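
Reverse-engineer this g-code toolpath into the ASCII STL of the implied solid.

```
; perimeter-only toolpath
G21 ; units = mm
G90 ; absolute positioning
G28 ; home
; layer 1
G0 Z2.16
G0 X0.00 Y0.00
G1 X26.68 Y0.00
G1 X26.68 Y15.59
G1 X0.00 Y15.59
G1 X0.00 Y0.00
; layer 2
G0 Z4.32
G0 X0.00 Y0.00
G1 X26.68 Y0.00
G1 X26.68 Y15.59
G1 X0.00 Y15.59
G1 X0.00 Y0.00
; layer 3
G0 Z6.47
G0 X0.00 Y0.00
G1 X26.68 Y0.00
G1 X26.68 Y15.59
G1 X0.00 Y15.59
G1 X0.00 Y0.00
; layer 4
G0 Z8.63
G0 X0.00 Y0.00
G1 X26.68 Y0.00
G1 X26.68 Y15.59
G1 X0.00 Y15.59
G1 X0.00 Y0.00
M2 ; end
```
solid part
  facet normal 0.0000 0.0000 -1.0000
    outer loop
      vertex 26.68 15.59 0.00
      vertex 26.68 0.00 0.00
      vertex 0.00 0.00 0.00
    endloop
  endfacet
  facet normal 0.0000 0.0000 -1.0000
    outer loop
      vertex 0.00 15.59 0.00
      vertex 26.68 15.59 0.00
      vertex 0.00 0.00 0.00
    endloop
  endfacet
  facet normal 0.0000 0.0000 1.0000
    outer loop
      vertex 0.00 0.00 8.63
      vertex 26.68 0.00 8.63
      vertex 26.68 15.59 8.63
    endloop
  endfacet
  facet normal 0.0000 0.0000 1.0000
    outer loop
      vertex 0.00 0.00 8.63
      vertex 26.68 15.59 8.63
      vertex 0.00 15.59 8.63
    endloop
  endfacet
  facet normal 0.0000 -1.0000 0.0000
    outer loop
      vertex 0.00 0.00 0.00
      vertex 26.68 0.00 0.00
      vertex 26.68 0.00 8.63
    endloop
  endfacet
  facet normal 0.0000 -1.0000 0.0000
    outer loop
      vertex 0.00 0.00 0.00
      vertex 26.68 0.00 8.63
      vertex 0.00 0.00 8.63
    endloop
  endfacet
  facet normal 0.0000 1.0000 0.0000
    outer loop
      vertex 26.68 15.59 8.63
      vertex 26.68 15.59 0.00
      vertex 0.00 15.59 0.00
    endloop
  endfacet
  facet normal 0.0000 1.0000 0.0000
    outer loop
      vertex 0.00 15.59 8.63
      vertex 26.68 15.59 8.63
      vertex 0.00 15.59 0.00
    endloop
  endfacet
  facet normal -1.0000 0.0000 0.0000
    outer loop
      vertex 0.00 15.59 8.63
      vertex 0.00 15.59 0.00
      vertex 0.00 0.00 0.00
    endloop
  endfacet
  facet normal -1.0000 0.0000 0.0000
    outer loop
      vertex 0.00 0.00 8.63
      vertex 0.00 15.59 8.63
      vertex 0.00 0.00 0.00
    endloop
  endfacet
  facet normal 1.0000 0.0000 0.0000
    outer loop
      vertex 26.68 0.00 0.00
      vertex 26.68 15.59 0.00
      vertex 26.68 15.59 8.63
    endloop
  endfacet
  facet normal 1.0000 0.0000 0.0000
    outer loop
      vertex 26.68 0.00 0.00
      vertex 26.68 15.59 8.63
      vertex 26.68 0.00 8.63
    endloop
  endfacet
endsolid part

The G0 Z moves step by Δz≈2.16 mm. Every layer's G1 loop is the same polygon, so the solid is a straight extrusion of it from z=0 to z≈8.63. Closing with flat bottom and top caps and triangulating gives 12 facets — a rectangular box, roughly 26.7 × 15.6 mm footprint and 8.63 mm tall.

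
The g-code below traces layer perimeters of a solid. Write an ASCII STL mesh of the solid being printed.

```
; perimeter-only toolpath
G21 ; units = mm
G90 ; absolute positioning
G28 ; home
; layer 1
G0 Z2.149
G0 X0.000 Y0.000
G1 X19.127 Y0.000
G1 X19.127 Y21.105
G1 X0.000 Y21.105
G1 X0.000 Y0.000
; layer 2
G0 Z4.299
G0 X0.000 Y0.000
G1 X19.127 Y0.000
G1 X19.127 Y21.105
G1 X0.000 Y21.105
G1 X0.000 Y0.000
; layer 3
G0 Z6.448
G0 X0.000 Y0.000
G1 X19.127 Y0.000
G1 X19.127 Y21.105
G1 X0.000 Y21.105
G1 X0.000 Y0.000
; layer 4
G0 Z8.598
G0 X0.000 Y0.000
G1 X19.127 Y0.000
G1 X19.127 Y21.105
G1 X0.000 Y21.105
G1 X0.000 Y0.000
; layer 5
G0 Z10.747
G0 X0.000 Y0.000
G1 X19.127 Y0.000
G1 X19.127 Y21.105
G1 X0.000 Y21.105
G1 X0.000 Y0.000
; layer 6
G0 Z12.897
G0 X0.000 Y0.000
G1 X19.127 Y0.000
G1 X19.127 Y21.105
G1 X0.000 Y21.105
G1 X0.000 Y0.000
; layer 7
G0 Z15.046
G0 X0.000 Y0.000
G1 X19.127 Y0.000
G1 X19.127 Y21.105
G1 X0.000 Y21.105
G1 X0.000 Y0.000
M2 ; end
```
solid part
  facet normal 0.0000 0.0000 -1.0000
    outer loop
      vertex 19.127 21.105 0.000
      vertex 19.127 0.000 0.000
      vertex 0.000 0.000 0.000
    endloop
  endfacet
  facet normal 0.0000 0.0000 -1.0000
    outer loop
      vertex 0.000 21.105 0.000
      vertex 19.127 21.105 0.000
      vertex 0.000 0.000 0.000
    endloop
  endfacet
  facet normal 0.0000 0.0000 1.0000
    outer loop
      vertex 0.000 0.000 15.046
      vertex 19.127 0.000 15.046
      vertex 19.127 21.105 15.046
    endloop
  endfacet
  facet normal 0.0000 0.0000 1.0000
    outer loop
      vertex 0.000 0.000 15.046
      vertex 19.127 21.105 15.046
      vertex 0.000 21.105 15.046
    endloop
  endfacet
  facet normal 0.0000 -1.0000 0.0000
    outer loop
      vertex 0.000 0.000 0.000
      vertex 19.127 0.000 0.000
      vertex 19.127 0.000 15.046
    endloop
  endfacet
  facet normal 0.0000 -1.0000 0.0000
    outer loop
      vertex 0.000 0.000 0.000
      vertex 19.127 0.000 15.046
      vertex 0.000 0.000 15.046
    endloop
  endfacet
  facet normal 0.0000 1.0000 0.0000
    outer loop
      vertex 19.127 21.105 15.046
      vertex 19.127 21.105 0.000
      vertex 0.000 21.105 0.000
    endloop
  endfacet
  facet normal 0.0000 1.0000 0.0000
    outer loop
      vertex 0.000 21.105 15.046
      vertex 19.127 21.105 15.046
      vertex 0.000 21.105 0.000
    endloop
  endfacet
  facet normal -1.0000 0.0000 0.0000
    outer loop
      vertex 0.000 21.105 15.046
      vertex 0.000 21.105 0.000
      vertex 0.000 0.000 0.000
    endloop
  endfacet
  facet normal -1.0000 0.0000 0.0000
    outer loop
      vertex 0.000 0.000 15.046
      vertex 0.000 21.105 15.046
      vertex 0.000 0.000 0.000
    endloop
  endfacet
  facet normal 1.0000 0.0000 0.0000
    outer loop
      vertex 19.127 0.000 0.000
      vertex 19.127 21.105 0.000
      vertex 19.127 21.105 15.046
    endloop
  endfacet
  facet normal 1.0000 0.0000 0.0000
    outer loop
      vertex 19.127 0.000 0.000
      vertex 19.127 21.105 15.046
      vertex 19.127 0.000 15.046
    endloop
  endfacet
endsolid part

The G0 Z moves step by Δz≈2.149 mm. Every layer's G1 loop is the same polygon, so the solid is a straight extrusion of it from z=0 to z≈15. Closing with flat bottom and top caps and triangulating gives 12 facets — a rectangular box, roughly 19.1 × 21.1 mm footprint and 15 mm tall.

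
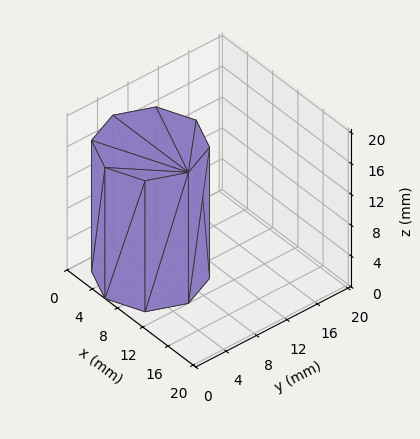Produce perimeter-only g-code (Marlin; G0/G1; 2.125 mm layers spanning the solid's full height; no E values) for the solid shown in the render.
Reading the render: the shape is a regular 8-sided prism (a cylinder approximated with 8 flat sides), circumscribed radius ≈ 6 mm, height ≈ 17 mm (dimensions read to the nearest mm from the axis ticks). For the g-code, the solid's height is divided into equal slices at the stated Δz and each level perimeter traced with G1 moves after a G0 lift.

; perimeter-only toolpath
G21 ; units = mm
G90 ; absolute positioning
G28 ; home
; layer 1
G0 Z2.125
G0 X12.000 Y6.000
G1 X10.243 Y10.243
G1 X6.000 Y12.000
G1 X1.757 Y10.243
G1 X0.000 Y6.000
G1 X1.757 Y1.757
G1 X6.000 Y0.000
G1 X10.243 Y1.757
G1 X12.000 Y6.000
; layer 2
G0 Z4.250
G0 X12.000 Y6.000
G1 X10.243 Y10.243
G1 X6.000 Y12.000
G1 X1.757 Y10.243
G1 X0.000 Y6.000
G1 X1.757 Y1.757
G1 X6.000 Y0.000
G1 X10.243 Y1.757
G1 X12.000 Y6.000
; layer 3
G0 Z6.375
G0 X12.000 Y6.000
G1 X10.243 Y10.243
G1 X6.000 Y12.000
G1 X1.757 Y10.243
G1 X0.000 Y6.000
G1 X1.757 Y1.757
G1 X6.000 Y0.000
G1 X10.243 Y1.757
G1 X12.000 Y6.000
; layer 4
G0 Z8.500
G0 X12.000 Y6.000
G1 X10.243 Y10.243
G1 X6.000 Y12.000
G1 X1.757 Y10.243
G1 X0.000 Y6.000
G1 X1.757 Y1.757
G1 X6.000 Y0.000
G1 X10.243 Y1.757
G1 X12.000 Y6.000
; layer 5
G0 Z10.625
G0 X12.000 Y6.000
G1 X10.243 Y10.243
G1 X6.000 Y12.000
G1 X1.757 Y10.243
G1 X0.000 Y6.000
G1 X1.757 Y1.757
G1 X6.000 Y0.000
G1 X10.243 Y1.757
G1 X12.000 Y6.000
; layer 6
G0 Z12.750
G0 X12.000 Y6.000
G1 X10.243 Y10.243
G1 X6.000 Y12.000
G1 X1.757 Y10.243
G1 X0.000 Y6.000
G1 X1.757 Y1.757
G1 X6.000 Y0.000
G1 X10.243 Y1.757
G1 X12.000 Y6.000
; layer 7
G0 Z14.875
G0 X12.000 Y6.000
G1 X10.243 Y10.243
G1 X6.000 Y12.000
G1 X1.757 Y10.243
G1 X0.000 Y6.000
G1 X1.757 Y1.757
G1 X6.000 Y0.000
G1 X10.243 Y1.757
G1 X12.000 Y6.000
; layer 8
G0 Z17.000
G0 X12.000 Y6.000
G1 X10.243 Y10.243
G1 X6.000 Y12.000
G1 X1.757 Y10.243
G1 X0.000 Y6.000
G1 X1.757 Y1.757
G1 X6.000 Y0.000
G1 X10.243 Y1.757
G1 X12.000 Y6.000
M2 ; end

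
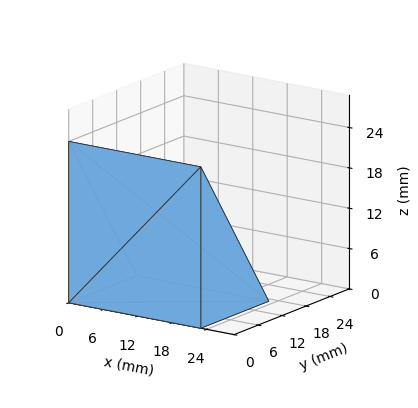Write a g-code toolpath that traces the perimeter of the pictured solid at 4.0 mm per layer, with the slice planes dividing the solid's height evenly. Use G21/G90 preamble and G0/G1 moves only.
Reading the render: the shape is a wedge (ramp): 23 × 17 mm base, rising to 24 mm along the y=0 edge and sloping linearly to z=0 at y=17 (dimensions read to the nearest mm from the axis ticks). For the g-code, the solid's height is divided into equal slices at the stated Δz and each level perimeter traced with G1 moves after a G0 lift.

; perimeter-only toolpath
G21 ; units = mm
G90 ; absolute positioning
G28 ; home
; layer 1
G0 Z4.0
G0 X0.0 Y0.0
G1 X23.0 Y0.0
G1 X23.0 Y14.2
G1 X0.0 Y14.2
G1 X0.0 Y0.0
; layer 2
G0 Z8.0
G0 X0.0 Y0.0
G1 X23.0 Y0.0
G1 X23.0 Y11.3
G1 X0.0 Y11.3
G1 X0.0 Y0.0
; layer 3
G0 Z12.0
G0 X0.0 Y0.0
G1 X23.0 Y0.0
G1 X23.0 Y8.5
G1 X0.0 Y8.5
G1 X0.0 Y0.0
; layer 4
G0 Z16.0
G0 X0.0 Y0.0
G1 X23.0 Y0.0
G1 X23.0 Y5.7
G1 X0.0 Y5.7
G1 X0.0 Y0.0
; layer 5
G0 Z20.0
G0 X0.0 Y0.0
G1 X23.0 Y0.0
G1 X23.0 Y2.8
G1 X0.0 Y2.8
G1 X0.0 Y0.0
M2 ; end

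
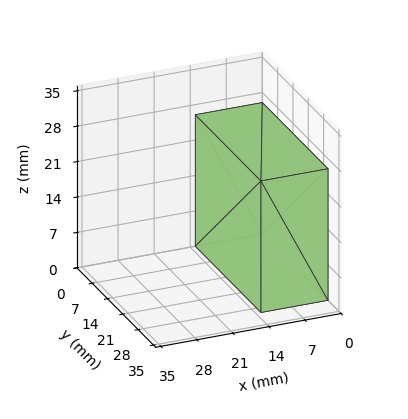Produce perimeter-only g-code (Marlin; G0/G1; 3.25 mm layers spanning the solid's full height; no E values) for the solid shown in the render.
Reading the render: the shape is a rectangular box, roughly 13 × 30 mm footprint and 26 mm tall (dimensions read to the nearest mm from the axis ticks). For the g-code, the solid's height is divided into equal slices at the stated Δz and each level perimeter traced with G1 moves after a G0 lift.

; perimeter-only toolpath
G21 ; units = mm
G90 ; absolute positioning
G28 ; home
; layer 1
G0 Z3.25
G0 X0.00 Y0.00
G1 X13.00 Y0.00
G1 X13.00 Y30.00
G1 X0.00 Y30.00
G1 X0.00 Y0.00
; layer 2
G0 Z6.50
G0 X0.00 Y0.00
G1 X13.00 Y0.00
G1 X13.00 Y30.00
G1 X0.00 Y30.00
G1 X0.00 Y0.00
; layer 3
G0 Z9.75
G0 X0.00 Y0.00
G1 X13.00 Y0.00
G1 X13.00 Y30.00
G1 X0.00 Y30.00
G1 X0.00 Y0.00
; layer 4
G0 Z13.00
G0 X0.00 Y0.00
G1 X13.00 Y0.00
G1 X13.00 Y30.00
G1 X0.00 Y30.00
G1 X0.00 Y0.00
; layer 5
G0 Z16.25
G0 X0.00 Y0.00
G1 X13.00 Y0.00
G1 X13.00 Y30.00
G1 X0.00 Y30.00
G1 X0.00 Y0.00
; layer 6
G0 Z19.50
G0 X0.00 Y0.00
G1 X13.00 Y0.00
G1 X13.00 Y30.00
G1 X0.00 Y30.00
G1 X0.00 Y0.00
; layer 7
G0 Z22.75
G0 X0.00 Y0.00
G1 X13.00 Y0.00
G1 X13.00 Y30.00
G1 X0.00 Y30.00
G1 X0.00 Y0.00
; layer 8
G0 Z26.00
G0 X0.00 Y0.00
G1 X13.00 Y0.00
G1 X13.00 Y30.00
G1 X0.00 Y30.00
G1 X0.00 Y0.00
M2 ; end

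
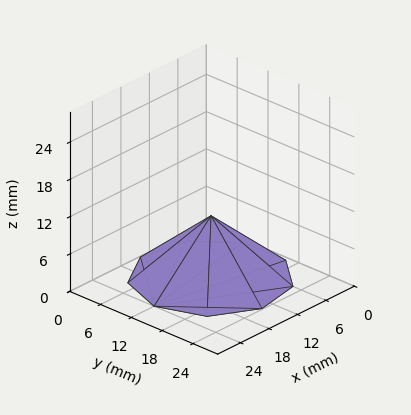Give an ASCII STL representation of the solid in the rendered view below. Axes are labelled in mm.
Reading the render: the shape is a regular 9-sided pyramid, base circumscribed radius ≈ 12 mm, apex at z ≈ 10 mm (dimensions read to the nearest mm from the axis ticks). For the STL, each face is triangulated and given an outward normal.

solid part
  facet normal 0.0000 0.0000 -1.0000
    outer loop
      vertex 14.084 23.818 0.000
      vertex 21.193 19.713 0.000
      vertex 24.000 12.000 0.000
    endloop
  endfacet
  facet normal 0.0000 0.0000 -1.0000
    outer loop
      vertex 6.000 22.392 0.000
      vertex 14.084 23.818 0.000
      vertex 24.000 12.000 0.000
    endloop
  endfacet
  facet normal 0.0000 0.0000 -1.0000
    outer loop
      vertex 0.724 16.104 0.000
      vertex 6.000 22.392 0.000
      vertex 24.000 12.000 0.000
    endloop
  endfacet
  facet normal 0.0000 0.0000 -1.0000
    outer loop
      vertex 0.724 7.896 0.000
      vertex 0.724 16.104 0.000
      vertex 24.000 12.000 0.000
    endloop
  endfacet
  facet normal 0.0000 0.0000 -1.0000
    outer loop
      vertex 6.000 1.608 0.000
      vertex 0.724 7.896 0.000
      vertex 24.000 12.000 0.000
    endloop
  endfacet
  facet normal 0.0000 0.0000 -1.0000
    outer loop
      vertex 14.084 0.182 0.000
      vertex 6.000 1.608 0.000
      vertex 24.000 12.000 0.000
    endloop
  endfacet
  facet normal 0.0000 0.0000 -1.0000
    outer loop
      vertex 21.193 4.287 0.000
      vertex 14.084 0.182 0.000
      vertex 24.000 12.000 0.000
    endloop
  endfacet
  facet normal 0.6235 0.2269 0.7482
    outer loop
      vertex 24.000 12.000 0.000
      vertex 21.193 19.713 0.000
      vertex 12.000 12.000 10.000
    endloop
  endfacet
  facet normal 0.3318 0.5746 0.7482
    outer loop
      vertex 21.193 19.713 0.000
      vertex 14.084 23.818 0.000
      vertex 12.000 12.000 10.000
    endloop
  endfacet
  facet normal -0.1153 0.6534 0.7482
    outer loop
      vertex 14.084 23.818 0.000
      vertex 6.000 22.392 0.000
      vertex 12.000 12.000 10.000
    endloop
  endfacet
  facet normal -0.5083 0.4265 0.7482
    outer loop
      vertex 6.000 22.392 0.000
      vertex 0.724 16.104 0.000
      vertex 12.000 12.000 10.000
    endloop
  endfacet
  facet normal -0.6635 0.0000 0.7482
    outer loop
      vertex 0.724 16.104 0.000
      vertex 0.724 7.896 0.000
      vertex 12.000 12.000 10.000
    endloop
  endfacet
  facet normal -0.5083 -0.4265 0.7482
    outer loop
      vertex 0.724 7.896 0.000
      vertex 6.000 1.608 0.000
      vertex 12.000 12.000 10.000
    endloop
  endfacet
  facet normal -0.1153 -0.6534 0.7482
    outer loop
      vertex 6.000 1.608 0.000
      vertex 14.084 0.182 0.000
      vertex 12.000 12.000 10.000
    endloop
  endfacet
  facet normal 0.3318 -0.5746 0.7482
    outer loop
      vertex 14.084 0.182 0.000
      vertex 21.193 4.287 0.000
      vertex 12.000 12.000 10.000
    endloop
  endfacet
  facet normal 0.6235 -0.2269 0.7482
    outer loop
      vertex 21.193 4.287 0.000
      vertex 24.000 12.000 0.000
      vertex 12.000 12.000 10.000
    endloop
  endfacet
endsolid part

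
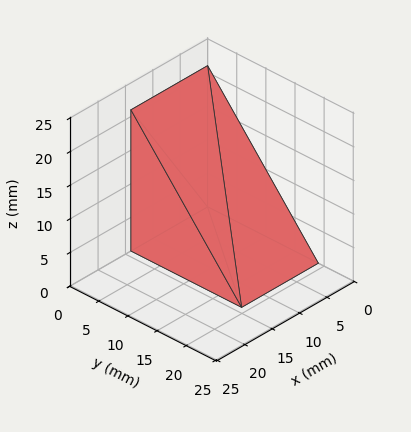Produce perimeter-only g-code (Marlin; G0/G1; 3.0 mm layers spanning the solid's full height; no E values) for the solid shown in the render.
Reading the render: the shape is a wedge (ramp): 14 × 19 mm base, rising to 21 mm along the y=0 edge and sloping linearly to z=0 at y=19 (dimensions read to the nearest mm from the axis ticks). For the g-code, the solid's height is divided into equal slices at the stated Δz and each level perimeter traced with G1 moves after a G0 lift.

; perimeter-only toolpath
G21 ; units = mm
G90 ; absolute positioning
G28 ; home
; layer 1
G0 Z3.0
G0 X0.0 Y0.0
G1 X14.0 Y0.0
G1 X14.0 Y16.3
G1 X0.0 Y16.3
G1 X0.0 Y0.0
; layer 2
G0 Z6.0
G0 X0.0 Y0.0
G1 X14.0 Y0.0
G1 X14.0 Y13.6
G1 X0.0 Y13.6
G1 X0.0 Y0.0
; layer 3
G0 Z9.0
G0 X0.0 Y0.0
G1 X14.0 Y0.0
G1 X14.0 Y10.9
G1 X0.0 Y10.9
G1 X0.0 Y0.0
; layer 4
G0 Z12.0
G0 X0.0 Y0.0
G1 X14.0 Y0.0
G1 X14.0 Y8.1
G1 X0.0 Y8.1
G1 X0.0 Y0.0
; layer 5
G0 Z15.0
G0 X0.0 Y0.0
G1 X14.0 Y0.0
G1 X14.0 Y5.4
G1 X0.0 Y5.4
G1 X0.0 Y0.0
; layer 6
G0 Z18.0
G0 X0.0 Y0.0
G1 X14.0 Y0.0
G1 X14.0 Y2.7
G1 X0.0 Y2.7
G1 X0.0 Y0.0
M2 ; end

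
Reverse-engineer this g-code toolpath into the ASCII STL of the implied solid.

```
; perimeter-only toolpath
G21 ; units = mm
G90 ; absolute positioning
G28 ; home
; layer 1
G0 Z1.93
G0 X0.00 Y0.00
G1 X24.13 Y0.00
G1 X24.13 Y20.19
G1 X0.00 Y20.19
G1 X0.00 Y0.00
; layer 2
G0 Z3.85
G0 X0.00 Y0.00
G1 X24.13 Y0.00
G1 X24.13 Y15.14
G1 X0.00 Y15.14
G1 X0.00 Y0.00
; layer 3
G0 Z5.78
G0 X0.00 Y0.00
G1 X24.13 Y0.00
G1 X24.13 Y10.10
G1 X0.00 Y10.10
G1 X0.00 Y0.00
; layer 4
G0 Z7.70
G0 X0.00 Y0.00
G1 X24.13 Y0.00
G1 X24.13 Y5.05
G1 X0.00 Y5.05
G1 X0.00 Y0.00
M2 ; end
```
solid part
  facet normal 0.0000 0.0000 -1.0000
    outer loop
      vertex 24.13 25.24 0.00
      vertex 24.13 0.00 0.00
      vertex 0.00 0.00 0.00
    endloop
  endfacet
  facet normal 0.0000 0.0000 -1.0000
    outer loop
      vertex 0.00 25.24 0.00
      vertex 24.13 25.24 0.00
      vertex 0.00 0.00 0.00
    endloop
  endfacet
  facet normal 0.0000 -1.0000 0.0000
    outer loop
      vertex 0.00 0.00 0.00
      vertex 24.13 0.00 0.00
      vertex 24.13 0.00 9.63
    endloop
  endfacet
  facet normal 0.0000 -1.0000 0.0000
    outer loop
      vertex 0.00 0.00 0.00
      vertex 24.13 0.00 9.63
      vertex 0.00 0.00 9.63
    endloop
  endfacet
  facet normal 0.0000 0.3565 0.9343
    outer loop
      vertex 0.00 0.00 9.63
      vertex 24.13 0.00 9.63
      vertex 24.13 25.24 0.00
    endloop
  endfacet
  facet normal 0.0000 0.3565 0.9343
    outer loop
      vertex 0.00 0.00 9.63
      vertex 24.13 25.24 0.00
      vertex 0.00 25.24 0.00
    endloop
  endfacet
  facet normal -1.0000 0.0000 0.0000
    outer loop
      vertex 0.00 0.00 9.63
      vertex 0.00 25.24 0.00
      vertex 0.00 0.00 0.00
    endloop
  endfacet
  facet normal 1.0000 0.0000 0.0000
    outer loop
      vertex 24.13 0.00 0.00
      vertex 24.13 25.24 0.00
      vertex 24.13 0.00 9.63
    endloop
  endfacet
endsolid part

The G0 Z moves step by Δz≈1.93 mm. The G1 loops shrink linearly with z, so the solid tapers from its base footprint up to z≈9.63. Closing with a flat bottom cap and the tapered top and triangulating gives 8 facets — a wedge (ramp): 24.1 × 25.2 mm base, rising to 9.63 mm along the y=0 edge and sloping linearly to z=0 at y=25.2.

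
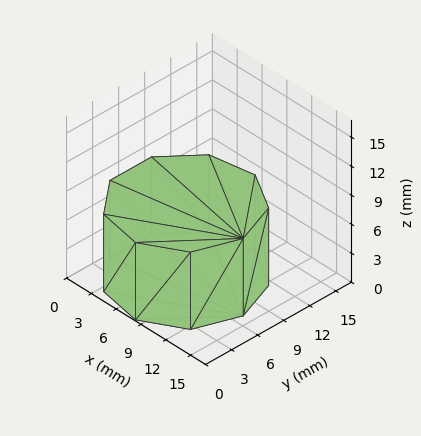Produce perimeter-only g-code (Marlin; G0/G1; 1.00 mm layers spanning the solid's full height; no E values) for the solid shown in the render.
Reading the render: the shape is a regular 9-sided prism (a cylinder approximated with 9 flat sides), circumscribed radius ≈ 7 mm, height ≈ 8 mm (dimensions read to the nearest mm from the axis ticks). For the g-code, the solid's height is divided into equal slices at the stated Δz and each level perimeter traced with G1 moves after a G0 lift.

; perimeter-only toolpath
G21 ; units = mm
G90 ; absolute positioning
G28 ; home
; layer 1
G0 Z1.00
G0 X14.00 Y7.00
G1 X12.36 Y11.50
G1 X8.22 Y13.89
G1 X3.50 Y13.06
G1 X0.42 Y9.39
G1 X0.42 Y4.61
G1 X3.50 Y0.94
G1 X8.22 Y0.11
G1 X12.36 Y2.50
G1 X14.00 Y7.00
; layer 2
G0 Z2.00
G0 X14.00 Y7.00
G1 X12.36 Y11.50
G1 X8.22 Y13.89
G1 X3.50 Y13.06
G1 X0.42 Y9.39
G1 X0.42 Y4.61
G1 X3.50 Y0.94
G1 X8.22 Y0.11
G1 X12.36 Y2.50
G1 X14.00 Y7.00
; layer 3
G0 Z3.00
G0 X14.00 Y7.00
G1 X12.36 Y11.50
G1 X8.22 Y13.89
G1 X3.50 Y13.06
G1 X0.42 Y9.39
G1 X0.42 Y4.61
G1 X3.50 Y0.94
G1 X8.22 Y0.11
G1 X12.36 Y2.50
G1 X14.00 Y7.00
; layer 4
G0 Z4.00
G0 X14.00 Y7.00
G1 X12.36 Y11.50
G1 X8.22 Y13.89
G1 X3.50 Y13.06
G1 X0.42 Y9.39
G1 X0.42 Y4.61
G1 X3.50 Y0.94
G1 X8.22 Y0.11
G1 X12.36 Y2.50
G1 X14.00 Y7.00
; layer 5
G0 Z5.00
G0 X14.00 Y7.00
G1 X12.36 Y11.50
G1 X8.22 Y13.89
G1 X3.50 Y13.06
G1 X0.42 Y9.39
G1 X0.42 Y4.61
G1 X3.50 Y0.94
G1 X8.22 Y0.11
G1 X12.36 Y2.50
G1 X14.00 Y7.00
; layer 6
G0 Z6.00
G0 X14.00 Y7.00
G1 X12.36 Y11.50
G1 X8.22 Y13.89
G1 X3.50 Y13.06
G1 X0.42 Y9.39
G1 X0.42 Y4.61
G1 X3.50 Y0.94
G1 X8.22 Y0.11
G1 X12.36 Y2.50
G1 X14.00 Y7.00
; layer 7
G0 Z7.00
G0 X14.00 Y7.00
G1 X12.36 Y11.50
G1 X8.22 Y13.89
G1 X3.50 Y13.06
G1 X0.42 Y9.39
G1 X0.42 Y4.61
G1 X3.50 Y0.94
G1 X8.22 Y0.11
G1 X12.36 Y2.50
G1 X14.00 Y7.00
; layer 8
G0 Z8.00
G0 X14.00 Y7.00
G1 X12.36 Y11.50
G1 X8.22 Y13.89
G1 X3.50 Y13.06
G1 X0.42 Y9.39
G1 X0.42 Y4.61
G1 X3.50 Y0.94
G1 X8.22 Y0.11
G1 X12.36 Y2.50
G1 X14.00 Y7.00
M2 ; end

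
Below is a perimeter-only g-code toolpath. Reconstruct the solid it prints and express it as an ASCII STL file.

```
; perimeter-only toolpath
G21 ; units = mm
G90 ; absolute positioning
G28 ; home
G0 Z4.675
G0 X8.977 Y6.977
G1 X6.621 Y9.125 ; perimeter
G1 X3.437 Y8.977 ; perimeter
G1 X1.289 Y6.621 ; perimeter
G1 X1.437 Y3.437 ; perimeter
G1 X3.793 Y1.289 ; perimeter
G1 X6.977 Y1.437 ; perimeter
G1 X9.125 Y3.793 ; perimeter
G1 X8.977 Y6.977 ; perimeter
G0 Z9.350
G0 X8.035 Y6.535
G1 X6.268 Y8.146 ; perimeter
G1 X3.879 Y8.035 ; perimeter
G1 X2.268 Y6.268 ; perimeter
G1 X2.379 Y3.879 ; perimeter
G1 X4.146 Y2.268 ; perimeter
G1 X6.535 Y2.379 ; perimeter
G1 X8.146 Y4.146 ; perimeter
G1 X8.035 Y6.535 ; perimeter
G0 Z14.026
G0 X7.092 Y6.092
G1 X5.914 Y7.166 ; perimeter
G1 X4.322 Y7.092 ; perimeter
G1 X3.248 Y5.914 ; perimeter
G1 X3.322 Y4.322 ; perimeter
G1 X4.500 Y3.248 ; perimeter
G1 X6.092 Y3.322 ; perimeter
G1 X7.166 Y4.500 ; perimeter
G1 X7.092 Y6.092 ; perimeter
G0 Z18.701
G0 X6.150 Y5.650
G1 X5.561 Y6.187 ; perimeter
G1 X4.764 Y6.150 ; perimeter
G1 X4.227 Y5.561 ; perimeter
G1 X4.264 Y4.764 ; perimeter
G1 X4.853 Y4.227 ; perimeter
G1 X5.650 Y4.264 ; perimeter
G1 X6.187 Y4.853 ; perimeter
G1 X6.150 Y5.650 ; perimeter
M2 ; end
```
solid part
  facet normal 0.0000 0.0000 -1.0000
    outer loop
      vertex 2.994 9.920 0.000
      vertex 6.975 10.105 0.000
      vertex 9.920 7.420 0.000
    endloop
  endfacet
  facet normal 0.0000 0.0000 -1.0000
    outer loop
      vertex 0.309 6.975 0.000
      vertex 2.994 9.920 0.000
      vertex 9.920 7.420 0.000
    endloop
  endfacet
  facet normal 0.0000 0.0000 -1.0000
    outer loop
      vertex 0.494 2.994 0.000
      vertex 0.309 6.975 0.000
      vertex 9.920 7.420 0.000
    endloop
  endfacet
  facet normal 0.0000 0.0000 -1.0000
    outer loop
      vertex 3.439 0.309 0.000
      vertex 0.494 2.994 0.000
      vertex 9.920 7.420 0.000
    endloop
  endfacet
  facet normal 0.0000 0.0000 -1.0000
    outer loop
      vertex 7.420 0.494 0.000
      vertex 3.439 0.309 0.000
      vertex 9.920 7.420 0.000
    endloop
  endfacet
  facet normal 0.0000 0.0000 -1.0000
    outer loop
      vertex 10.105 3.439 0.000
      vertex 7.420 0.494 0.000
      vertex 9.920 7.420 0.000
    endloop
  endfacet
  facet normal 0.6599 0.7238 0.2016
    outer loop
      vertex 9.920 7.420 0.000
      vertex 6.975 10.105 0.000
      vertex 5.207 5.207 23.376
    endloop
  endfacet
  facet normal -0.0455 0.9784 0.2016
    outer loop
      vertex 6.975 10.105 0.000
      vertex 2.994 9.920 0.000
      vertex 5.207 5.207 23.376
    endloop
  endfacet
  facet normal -0.7238 0.6599 0.2016
    outer loop
      vertex 2.994 9.920 0.000
      vertex 0.309 6.975 0.000
      vertex 5.207 5.207 23.376
    endloop
  endfacet
  facet normal -0.9784 -0.0455 0.2016
    outer loop
      vertex 0.309 6.975 0.000
      vertex 0.494 2.994 0.000
      vertex 5.207 5.207 23.376
    endloop
  endfacet
  facet normal -0.6599 -0.7238 0.2016
    outer loop
      vertex 0.494 2.994 0.000
      vertex 3.439 0.309 0.000
      vertex 5.207 5.207 23.376
    endloop
  endfacet
  facet normal 0.0455 -0.9784 0.2016
    outer loop
      vertex 3.439 0.309 0.000
      vertex 7.420 0.494 0.000
      vertex 5.207 5.207 23.376
    endloop
  endfacet
  facet normal 0.7238 -0.6599 0.2016
    outer loop
      vertex 7.420 0.494 0.000
      vertex 10.105 3.439 0.000
      vertex 5.207 5.207 23.376
    endloop
  endfacet
  facet normal 0.9784 0.0455 0.2016
    outer loop
      vertex 10.105 3.439 0.000
      vertex 9.920 7.420 0.000
      vertex 5.207 5.207 23.376
    endloop
  endfacet
endsolid part

The G0 Z moves step by Δz≈4.675 mm. The G1 loops shrink linearly with z, so the solid tapers from its base footprint up to z≈23.4. Closing with a flat bottom cap and the tapered top and triangulating gives 14 facets — a regular 8-sided pyramid, base circumscribed radius ≈ 5.21 mm, apex at z ≈ 23.4 mm.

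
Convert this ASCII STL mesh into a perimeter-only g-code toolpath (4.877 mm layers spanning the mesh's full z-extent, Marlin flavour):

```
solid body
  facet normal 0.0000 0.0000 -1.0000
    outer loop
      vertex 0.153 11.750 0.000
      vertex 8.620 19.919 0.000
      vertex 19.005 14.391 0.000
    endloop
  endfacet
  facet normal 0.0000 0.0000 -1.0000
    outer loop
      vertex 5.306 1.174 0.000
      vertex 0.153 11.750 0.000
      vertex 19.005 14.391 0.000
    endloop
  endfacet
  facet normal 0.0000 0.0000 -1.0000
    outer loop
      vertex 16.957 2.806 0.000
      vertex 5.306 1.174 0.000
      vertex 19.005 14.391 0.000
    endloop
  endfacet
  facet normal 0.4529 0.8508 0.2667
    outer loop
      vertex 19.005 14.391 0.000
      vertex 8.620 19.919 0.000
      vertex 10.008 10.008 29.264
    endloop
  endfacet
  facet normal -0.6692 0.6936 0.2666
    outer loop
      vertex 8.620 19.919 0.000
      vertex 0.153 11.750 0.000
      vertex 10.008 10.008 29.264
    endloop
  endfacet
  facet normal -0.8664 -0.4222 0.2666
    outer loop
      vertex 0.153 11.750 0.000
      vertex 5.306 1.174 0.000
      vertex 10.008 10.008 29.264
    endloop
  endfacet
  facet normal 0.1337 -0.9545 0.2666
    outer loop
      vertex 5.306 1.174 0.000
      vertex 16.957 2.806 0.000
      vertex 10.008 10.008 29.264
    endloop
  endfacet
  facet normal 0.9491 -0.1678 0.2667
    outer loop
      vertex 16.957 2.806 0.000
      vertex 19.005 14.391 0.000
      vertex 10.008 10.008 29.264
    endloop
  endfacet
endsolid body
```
; perimeter-only toolpath
G21 ; units = mm
G90 ; absolute positioning
G28 ; home
; layer 1
G0 Z4.877
G0 X17.505 Y13.661
G1 X8.851 Y18.267
G1 X1.796 Y11.460
G1 X6.090 Y2.646
G1 X15.799 Y4.006
G1 X17.505 Y13.661
; layer 2
G0 Z9.755
G0 X16.006 Y12.930
G1 X9.083 Y16.615
G1 X3.438 Y11.169
G1 X6.873 Y4.119
G1 X14.641 Y5.207
G1 X16.006 Y12.930
; layer 3
G0 Z14.632
G0 X14.506 Y12.199
G1 X9.314 Y14.963
G1 X5.081 Y10.879
G1 X7.657 Y5.591
G1 X13.482 Y6.407
G1 X14.506 Y12.199
; layer 4
G0 Z19.509
G0 X13.007 Y11.469
G1 X9.545 Y13.312
G1 X6.723 Y10.589
G1 X8.441 Y7.063
G1 X12.324 Y7.607
G1 X13.007 Y11.469
; layer 5
G0 Z24.387
G0 X11.507 Y10.738
G1 X9.777 Y11.660
G1 X8.365 Y10.298
G1 X9.224 Y8.536
G1 X11.166 Y8.808
G1 X11.507 Y10.738
M2 ; end

The solid is a regular 5-sided pyramid, base circumscribed radius ≈ 10 mm, apex at z ≈ 29.3 mm. Slicing at Δz = 4.877 mm — 6 equal slices spanning the solid's height, so layer i sits at z = i·h/6 — gives 5 non-empty perimeters. Each is a 5-segment closed polygon; G0 lifts to the layer z and rapids to the start vertex, then G1 traces the edges. The cross-section shrinks linearly with z (the slice at the apex is degenerate and omitted).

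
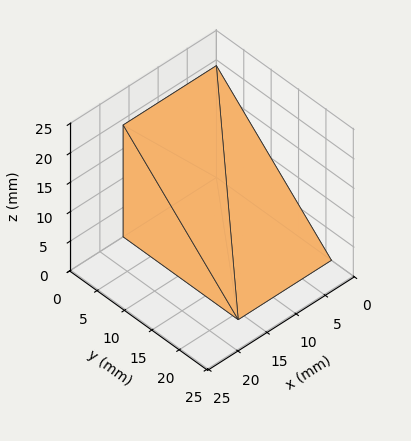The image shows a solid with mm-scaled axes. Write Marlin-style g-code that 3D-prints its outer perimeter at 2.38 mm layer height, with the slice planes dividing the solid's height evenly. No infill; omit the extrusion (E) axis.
Reading the render: the shape is a wedge (ramp): 16 × 21 mm base, rising to 19 mm along the y=0 edge and sloping linearly to z=0 at y=21 (dimensions read to the nearest mm from the axis ticks). For the g-code, the solid's height is divided into equal slices at the stated Δz and each level perimeter traced with G1 moves after a G0 lift.

; perimeter-only toolpath
G21 ; units = mm
G90 ; absolute positioning
G28 ; home
; layer 1
G0 Z2.38
G0 X0.00 Y0.00
G1 X16.00 Y0.00
G1 X16.00 Y18.38
G1 X0.00 Y18.38
G1 X0.00 Y0.00
; layer 2
G0 Z4.75
G0 X0.00 Y0.00
G1 X16.00 Y0.00
G1 X16.00 Y15.75
G1 X0.00 Y15.75
G1 X0.00 Y0.00
; layer 3
G0 Z7.12
G0 X0.00 Y0.00
G1 X16.00 Y0.00
G1 X16.00 Y13.12
G1 X0.00 Y13.12
G1 X0.00 Y0.00
; layer 4
G0 Z9.50
G0 X0.00 Y0.00
G1 X16.00 Y0.00
G1 X16.00 Y10.50
G1 X0.00 Y10.50
G1 X0.00 Y0.00
; layer 5
G0 Z11.88
G0 X0.00 Y0.00
G1 X16.00 Y0.00
G1 X16.00 Y7.88
G1 X0.00 Y7.88
G1 X0.00 Y0.00
; layer 6
G0 Z14.25
G0 X0.00 Y0.00
G1 X16.00 Y0.00
G1 X16.00 Y5.25
G1 X0.00 Y5.25
G1 X0.00 Y0.00
; layer 7
G0 Z16.62
G0 X0.00 Y0.00
G1 X16.00 Y0.00
G1 X16.00 Y2.62
G1 X0.00 Y2.62
G1 X0.00 Y0.00
M2 ; end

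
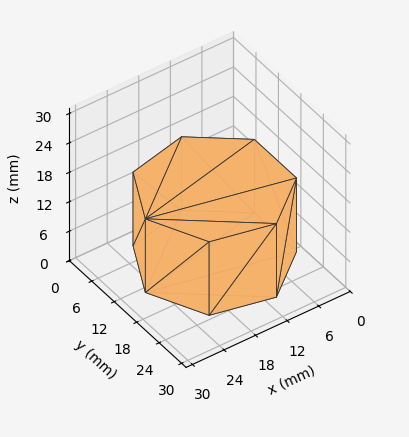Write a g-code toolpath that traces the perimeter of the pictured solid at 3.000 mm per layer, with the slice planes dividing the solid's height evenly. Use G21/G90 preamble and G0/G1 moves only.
Reading the render: the shape is a regular 7-sided prism (a cylinder approximated with 7 flat sides), circumscribed radius ≈ 13 mm, height ≈ 15 mm (dimensions read to the nearest mm from the axis ticks). For the g-code, the solid's height is divided into equal slices at the stated Δz and each level perimeter traced with G1 moves after a G0 lift.

; perimeter-only toolpath
G21 ; units = mm
G90 ; absolute positioning
G28 ; home
; layer 1
G0 Z3.000
G0 X26.000 Y13.000
G1 X21.105 Y23.164
G1 X10.107 Y25.674
G1 X1.287 Y18.640
G1 X1.287 Y7.360
G1 X10.107 Y0.326
G1 X21.105 Y2.836
G1 X26.000 Y13.000
; layer 2
G0 Z6.000
G0 X26.000 Y13.000
G1 X21.105 Y23.164
G1 X10.107 Y25.674
G1 X1.287 Y18.640
G1 X1.287 Y7.360
G1 X10.107 Y0.326
G1 X21.105 Y2.836
G1 X26.000 Y13.000
; layer 3
G0 Z9.000
G0 X26.000 Y13.000
G1 X21.105 Y23.164
G1 X10.107 Y25.674
G1 X1.287 Y18.640
G1 X1.287 Y7.360
G1 X10.107 Y0.326
G1 X21.105 Y2.836
G1 X26.000 Y13.000
; layer 4
G0 Z12.000
G0 X26.000 Y13.000
G1 X21.105 Y23.164
G1 X10.107 Y25.674
G1 X1.287 Y18.640
G1 X1.287 Y7.360
G1 X10.107 Y0.326
G1 X21.105 Y2.836
G1 X26.000 Y13.000
; layer 5
G0 Z15.000
G0 X26.000 Y13.000
G1 X21.105 Y23.164
G1 X10.107 Y25.674
G1 X1.287 Y18.640
G1 X1.287 Y7.360
G1 X10.107 Y0.326
G1 X21.105 Y2.836
G1 X26.000 Y13.000
M2 ; end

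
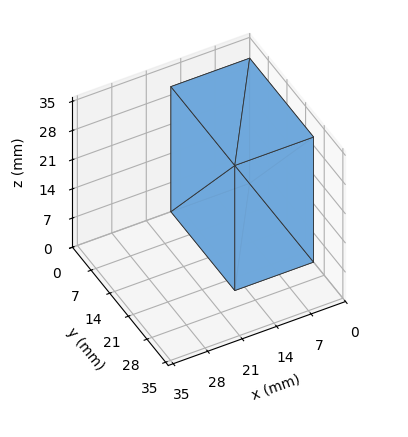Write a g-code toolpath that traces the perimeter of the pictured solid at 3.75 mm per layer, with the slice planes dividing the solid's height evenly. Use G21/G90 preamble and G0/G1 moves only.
Reading the render: the shape is a rectangular box, roughly 16 × 24 mm footprint and 30 mm tall (dimensions read to the nearest mm from the axis ticks). For the g-code, the solid's height is divided into equal slices at the stated Δz and each level perimeter traced with G1 moves after a G0 lift.

; perimeter-only toolpath
G21 ; units = mm
G90 ; absolute positioning
G28 ; home
; layer 1
G0 Z3.75
G0 X0.00 Y0.00
G1 X16.00 Y0.00
G1 X16.00 Y24.00
G1 X0.00 Y24.00
G1 X0.00 Y0.00
; layer 2
G0 Z7.50
G0 X0.00 Y0.00
G1 X16.00 Y0.00
G1 X16.00 Y24.00
G1 X0.00 Y24.00
G1 X0.00 Y0.00
; layer 3
G0 Z11.25
G0 X0.00 Y0.00
G1 X16.00 Y0.00
G1 X16.00 Y24.00
G1 X0.00 Y24.00
G1 X0.00 Y0.00
; layer 4
G0 Z15.00
G0 X0.00 Y0.00
G1 X16.00 Y0.00
G1 X16.00 Y24.00
G1 X0.00 Y24.00
G1 X0.00 Y0.00
; layer 5
G0 Z18.75
G0 X0.00 Y0.00
G1 X16.00 Y0.00
G1 X16.00 Y24.00
G1 X0.00 Y24.00
G1 X0.00 Y0.00
; layer 6
G0 Z22.50
G0 X0.00 Y0.00
G1 X16.00 Y0.00
G1 X16.00 Y24.00
G1 X0.00 Y24.00
G1 X0.00 Y0.00
; layer 7
G0 Z26.25
G0 X0.00 Y0.00
G1 X16.00 Y0.00
G1 X16.00 Y24.00
G1 X0.00 Y24.00
G1 X0.00 Y0.00
; layer 8
G0 Z30.00
G0 X0.00 Y0.00
G1 X16.00 Y0.00
G1 X16.00 Y24.00
G1 X0.00 Y24.00
G1 X0.00 Y0.00
M2 ; end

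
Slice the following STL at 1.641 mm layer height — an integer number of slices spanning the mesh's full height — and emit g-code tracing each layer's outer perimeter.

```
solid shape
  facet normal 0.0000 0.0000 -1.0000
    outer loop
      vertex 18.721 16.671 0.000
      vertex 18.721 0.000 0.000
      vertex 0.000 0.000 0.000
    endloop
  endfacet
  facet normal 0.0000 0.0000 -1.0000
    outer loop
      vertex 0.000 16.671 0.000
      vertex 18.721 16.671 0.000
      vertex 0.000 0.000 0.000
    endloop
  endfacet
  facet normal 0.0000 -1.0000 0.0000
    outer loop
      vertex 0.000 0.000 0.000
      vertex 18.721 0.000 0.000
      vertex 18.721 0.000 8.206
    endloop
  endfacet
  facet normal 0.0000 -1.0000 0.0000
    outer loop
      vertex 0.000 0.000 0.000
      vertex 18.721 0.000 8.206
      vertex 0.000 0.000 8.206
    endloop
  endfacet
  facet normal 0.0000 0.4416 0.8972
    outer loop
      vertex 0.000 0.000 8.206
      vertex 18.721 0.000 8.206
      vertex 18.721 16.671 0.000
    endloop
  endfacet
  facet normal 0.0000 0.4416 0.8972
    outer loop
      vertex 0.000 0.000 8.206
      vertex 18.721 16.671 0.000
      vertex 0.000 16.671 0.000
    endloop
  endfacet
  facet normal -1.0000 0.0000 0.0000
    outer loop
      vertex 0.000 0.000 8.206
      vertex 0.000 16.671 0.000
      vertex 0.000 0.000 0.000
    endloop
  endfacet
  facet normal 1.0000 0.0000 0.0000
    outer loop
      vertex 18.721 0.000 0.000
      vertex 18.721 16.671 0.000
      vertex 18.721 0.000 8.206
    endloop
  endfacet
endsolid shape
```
; perimeter-only toolpath
G21 ; units = mm
G90 ; absolute positioning
G28 ; home
; layer 1
G0 Z1.641
G0 X0.000 Y0.000
G1 X18.721 Y0.000
G1 X18.721 Y13.337
G1 X0.000 Y13.337
G1 X0.000 Y0.000
; layer 2
G0 Z3.282
G0 X0.000 Y0.000
G1 X18.721 Y0.000
G1 X18.721 Y10.003
G1 X0.000 Y10.003
G1 X0.000 Y0.000
; layer 3
G0 Z4.924
G0 X0.000 Y0.000
G1 X18.721 Y0.000
G1 X18.721 Y6.668
G1 X0.000 Y6.668
G1 X0.000 Y0.000
; layer 4
G0 Z6.565
G0 X0.000 Y0.000
G1 X18.721 Y0.000
G1 X18.721 Y3.334
G1 X0.000 Y3.334
G1 X0.000 Y0.000
M2 ; end

The solid is a wedge (ramp): 18.7 × 16.7 mm base, rising to 8.21 mm along the y=0 edge and sloping linearly to z=0 at y=16.7. Slicing at Δz = 1.641 mm — 5 equal slices spanning the solid's height, so layer i sits at z = i·h/5 — gives 4 non-empty perimeters. Each is a 4-segment closed polygon; G0 lifts to the layer z and rapids to the start vertex, then G1 traces the edges. The cross-section shrinks linearly with z (the slice at the apex is degenerate and omitted).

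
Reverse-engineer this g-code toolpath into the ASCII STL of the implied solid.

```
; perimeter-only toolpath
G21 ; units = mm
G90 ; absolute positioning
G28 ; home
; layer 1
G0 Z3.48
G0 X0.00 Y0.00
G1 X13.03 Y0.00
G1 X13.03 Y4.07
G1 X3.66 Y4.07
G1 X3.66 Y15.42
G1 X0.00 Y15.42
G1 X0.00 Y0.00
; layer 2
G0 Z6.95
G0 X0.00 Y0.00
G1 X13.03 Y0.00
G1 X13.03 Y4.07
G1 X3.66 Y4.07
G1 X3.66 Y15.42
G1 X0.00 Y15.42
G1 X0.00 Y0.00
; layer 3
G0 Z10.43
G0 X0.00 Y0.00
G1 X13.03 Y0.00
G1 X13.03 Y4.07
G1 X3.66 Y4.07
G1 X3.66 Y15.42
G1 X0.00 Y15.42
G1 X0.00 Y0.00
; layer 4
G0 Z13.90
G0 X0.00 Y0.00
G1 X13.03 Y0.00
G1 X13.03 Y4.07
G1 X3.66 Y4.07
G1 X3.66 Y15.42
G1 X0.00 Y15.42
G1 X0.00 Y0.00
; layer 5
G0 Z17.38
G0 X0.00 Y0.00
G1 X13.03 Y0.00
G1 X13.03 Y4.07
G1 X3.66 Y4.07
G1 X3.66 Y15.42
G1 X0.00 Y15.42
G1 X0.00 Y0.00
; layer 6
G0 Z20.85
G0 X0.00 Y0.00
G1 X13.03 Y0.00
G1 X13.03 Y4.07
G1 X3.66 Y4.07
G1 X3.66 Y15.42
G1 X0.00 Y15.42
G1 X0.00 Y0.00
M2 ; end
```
solid part
  facet normal 0.0000 0.0000 -1.0000
    outer loop
      vertex 13.03 4.07 0.00
      vertex 13.03 0.00 0.00
      vertex 0.00 0.00 0.00
    endloop
  endfacet
  facet normal 0.0000 0.0000 -1.0000
    outer loop
      vertex 3.66 4.07 0.00
      vertex 13.03 4.07 0.00
      vertex 0.00 0.00 0.00
    endloop
  endfacet
  facet normal 0.0000 0.0000 -1.0000
    outer loop
      vertex 3.66 15.42 0.00
      vertex 3.66 4.07 0.00
      vertex 0.00 0.00 0.00
    endloop
  endfacet
  facet normal 0.0000 0.0000 -1.0000
    outer loop
      vertex 0.00 15.42 0.00
      vertex 3.66 15.42 0.00
      vertex 0.00 0.00 0.00
    endloop
  endfacet
  facet normal 0.0000 0.0000 1.0000
    outer loop
      vertex 0.00 0.00 20.85
      vertex 13.03 0.00 20.85
      vertex 13.03 4.07 20.85
    endloop
  endfacet
  facet normal 0.0000 0.0000 1.0000
    outer loop
      vertex 0.00 0.00 20.85
      vertex 13.03 4.07 20.85
      vertex 3.66 4.07 20.85
    endloop
  endfacet
  facet normal 0.0000 0.0000 1.0000
    outer loop
      vertex 0.00 0.00 20.85
      vertex 3.66 4.07 20.85
      vertex 3.66 15.42 20.85
    endloop
  endfacet
  facet normal 0.0000 0.0000 1.0000
    outer loop
      vertex 0.00 0.00 20.85
      vertex 3.66 15.42 20.85
      vertex 0.00 15.42 20.85
    endloop
  endfacet
  facet normal 0.0000 -1.0000 0.0000
    outer loop
      vertex 0.00 0.00 0.00
      vertex 13.03 0.00 0.00
      vertex 13.03 0.00 20.85
    endloop
  endfacet
  facet normal 0.0000 -1.0000 0.0000
    outer loop
      vertex 0.00 0.00 0.00
      vertex 13.03 0.00 20.85
      vertex 0.00 0.00 20.85
    endloop
  endfacet
  facet normal 1.0000 0.0000 0.0000
    outer loop
      vertex 13.03 0.00 0.00
      vertex 13.03 4.07 0.00
      vertex 13.03 4.07 20.85
    endloop
  endfacet
  facet normal 1.0000 0.0000 0.0000
    outer loop
      vertex 13.03 0.00 0.00
      vertex 13.03 4.07 20.85
      vertex 13.03 0.00 20.85
    endloop
  endfacet
  facet normal 0.0000 1.0000 0.0000
    outer loop
      vertex 13.03 4.07 0.00
      vertex 3.66 4.07 0.00
      vertex 3.66 4.07 20.85
    endloop
  endfacet
  facet normal 0.0000 1.0000 0.0000
    outer loop
      vertex 13.03 4.07 0.00
      vertex 3.66 4.07 20.85
      vertex 13.03 4.07 20.85
    endloop
  endfacet
  facet normal 1.0000 0.0000 0.0000
    outer loop
      vertex 3.66 4.07 0.00
      vertex 3.66 15.42 0.00
      vertex 3.66 15.42 20.85
    endloop
  endfacet
  facet normal 1.0000 0.0000 0.0000
    outer loop
      vertex 3.66 4.07 0.00
      vertex 3.66 15.42 20.85
      vertex 3.66 4.07 20.85
    endloop
  endfacet
  facet normal 0.0000 1.0000 0.0000
    outer loop
      vertex 3.66 15.42 0.00
      vertex 0.00 15.42 0.00
      vertex 0.00 15.42 20.85
    endloop
  endfacet
  facet normal 0.0000 1.0000 0.0000
    outer loop
      vertex 3.66 15.42 0.00
      vertex 0.00 15.42 20.85
      vertex 3.66 15.42 20.85
    endloop
  endfacet
  facet normal -1.0000 0.0000 0.0000
    outer loop
      vertex 0.00 15.42 0.00
      vertex 0.00 0.00 0.00
      vertex 0.00 0.00 20.85
    endloop
  endfacet
  facet normal -1.0000 0.0000 0.0000
    outer loop
      vertex 0.00 15.42 0.00
      vertex 0.00 0.00 20.85
      vertex 0.00 15.42 20.85
    endloop
  endfacet
endsolid part

The G0 Z moves step by Δz≈3.48 mm. Every layer's G1 loop is the same polygon, so the solid is a straight extrusion of it from z=0 to z≈20.9. Closing with flat bottom and top caps and triangulating gives 20 facets — an L-shaped prism: outer 13 × 15.4 mm, arm thicknesses ≈ 4.07 mm (horizontal) and 3.66 mm (vertical), extruded 20.9 mm in z.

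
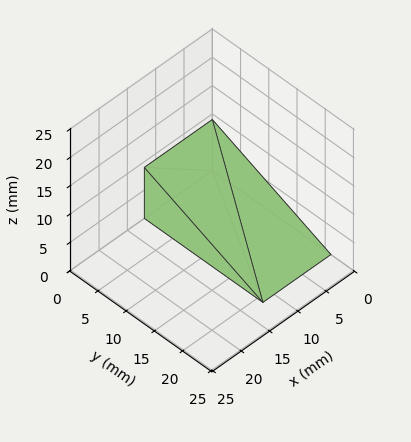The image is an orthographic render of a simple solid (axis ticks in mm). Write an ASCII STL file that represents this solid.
Reading the render: the shape is a wedge (ramp): 12 × 21 mm base, rising to 9 mm along the y=0 edge and sloping linearly to z=0 at y=21 (dimensions read to the nearest mm from the axis ticks). For the STL, each face is triangulated and given an outward normal.

solid part
  facet normal 0.0000 0.0000 -1.0000
    outer loop
      vertex 12.00 21.00 0.00
      vertex 12.00 0.00 0.00
      vertex 0.00 0.00 0.00
    endloop
  endfacet
  facet normal 0.0000 0.0000 -1.0000
    outer loop
      vertex 0.00 21.00 0.00
      vertex 12.00 21.00 0.00
      vertex 0.00 0.00 0.00
    endloop
  endfacet
  facet normal 0.0000 -1.0000 0.0000
    outer loop
      vertex 0.00 0.00 0.00
      vertex 12.00 0.00 0.00
      vertex 12.00 0.00 9.00
    endloop
  endfacet
  facet normal 0.0000 -1.0000 0.0000
    outer loop
      vertex 0.00 0.00 0.00
      vertex 12.00 0.00 9.00
      vertex 0.00 0.00 9.00
    endloop
  endfacet
  facet normal 0.0000 0.3939 0.9191
    outer loop
      vertex 0.00 0.00 9.00
      vertex 12.00 0.00 9.00
      vertex 12.00 21.00 0.00
    endloop
  endfacet
  facet normal 0.0000 0.3939 0.9191
    outer loop
      vertex 0.00 0.00 9.00
      vertex 12.00 21.00 0.00
      vertex 0.00 21.00 0.00
    endloop
  endfacet
  facet normal -1.0000 0.0000 0.0000
    outer loop
      vertex 0.00 0.00 9.00
      vertex 0.00 21.00 0.00
      vertex 0.00 0.00 0.00
    endloop
  endfacet
  facet normal 1.0000 0.0000 0.0000
    outer loop
      vertex 12.00 0.00 0.00
      vertex 12.00 21.00 0.00
      vertex 12.00 0.00 9.00
    endloop
  endfacet
endsolid part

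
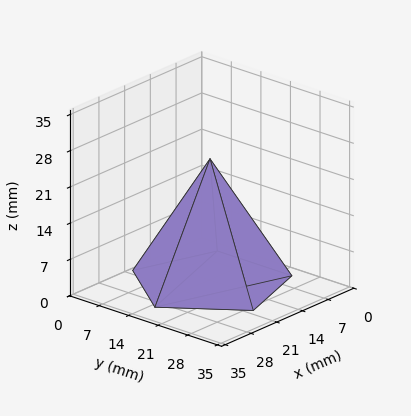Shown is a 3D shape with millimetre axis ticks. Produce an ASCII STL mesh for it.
Reading the render: the shape is a regular 5-sided pyramid, base circumscribed radius ≈ 15 mm, apex at z ≈ 24 mm (dimensions read to the nearest mm from the axis ticks). For the STL, each face is triangulated and given an outward normal.

solid part
  facet normal 0.0000 0.0000 -1.0000
    outer loop
      vertex 2.865 23.817 0.000
      vertex 19.635 29.266 0.000
      vertex 30.000 15.000 0.000
    endloop
  endfacet
  facet normal 0.0000 0.0000 -1.0000
    outer loop
      vertex 2.865 6.183 0.000
      vertex 2.865 23.817 0.000
      vertex 30.000 15.000 0.000
    endloop
  endfacet
  facet normal 0.0000 0.0000 -1.0000
    outer loop
      vertex 19.635 0.734 0.000
      vertex 2.865 6.183 0.000
      vertex 30.000 15.000 0.000
    endloop
  endfacet
  facet normal 0.7220 0.5245 0.4512
    outer loop
      vertex 30.000 15.000 0.000
      vertex 19.635 29.266 0.000
      vertex 15.000 15.000 24.000
    endloop
  endfacet
  facet normal -0.2758 0.8487 0.4512
    outer loop
      vertex 19.635 29.266 0.000
      vertex 2.865 23.817 0.000
      vertex 15.000 15.000 24.000
    endloop
  endfacet
  facet normal -0.8924 0.0000 0.4512
    outer loop
      vertex 2.865 23.817 0.000
      vertex 2.865 6.183 0.000
      vertex 15.000 15.000 24.000
    endloop
  endfacet
  facet normal -0.2758 -0.8487 0.4512
    outer loop
      vertex 2.865 6.183 0.000
      vertex 19.635 0.734 0.000
      vertex 15.000 15.000 24.000
    endloop
  endfacet
  facet normal 0.7220 -0.5245 0.4512
    outer loop
      vertex 19.635 0.734 0.000
      vertex 30.000 15.000 0.000
      vertex 15.000 15.000 24.000
    endloop
  endfacet
endsolid part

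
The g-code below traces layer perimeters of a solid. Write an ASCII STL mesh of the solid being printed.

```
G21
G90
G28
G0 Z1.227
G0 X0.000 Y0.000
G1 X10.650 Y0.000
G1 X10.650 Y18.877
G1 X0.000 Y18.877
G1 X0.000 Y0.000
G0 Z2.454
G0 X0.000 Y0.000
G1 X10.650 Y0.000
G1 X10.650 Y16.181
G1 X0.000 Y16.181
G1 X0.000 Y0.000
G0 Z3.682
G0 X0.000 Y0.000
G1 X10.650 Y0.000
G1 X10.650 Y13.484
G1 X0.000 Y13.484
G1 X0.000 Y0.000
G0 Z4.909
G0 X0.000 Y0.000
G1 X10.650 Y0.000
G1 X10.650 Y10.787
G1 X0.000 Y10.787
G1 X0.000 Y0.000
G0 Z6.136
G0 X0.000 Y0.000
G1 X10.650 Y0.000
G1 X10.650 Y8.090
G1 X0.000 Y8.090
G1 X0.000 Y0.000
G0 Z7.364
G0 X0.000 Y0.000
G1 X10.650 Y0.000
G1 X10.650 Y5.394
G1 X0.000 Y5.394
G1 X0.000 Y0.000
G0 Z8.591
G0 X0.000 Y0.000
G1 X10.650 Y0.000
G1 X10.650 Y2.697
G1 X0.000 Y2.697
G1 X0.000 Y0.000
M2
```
solid part
  facet normal 0.0000 0.0000 -1.0000
    outer loop
      vertex 10.650 21.574 0.000
      vertex 10.650 0.000 0.000
      vertex 0.000 0.000 0.000
    endloop
  endfacet
  facet normal 0.0000 0.0000 -1.0000
    outer loop
      vertex 0.000 21.574 0.000
      vertex 10.650 21.574 0.000
      vertex 0.000 0.000 0.000
    endloop
  endfacet
  facet normal 0.0000 -1.0000 0.0000
    outer loop
      vertex 0.000 0.000 0.000
      vertex 10.650 0.000 0.000
      vertex 10.650 0.000 9.818
    endloop
  endfacet
  facet normal 0.0000 -1.0000 0.0000
    outer loop
      vertex 0.000 0.000 0.000
      vertex 10.650 0.000 9.818
      vertex 0.000 0.000 9.818
    endloop
  endfacet
  facet normal 0.0000 0.4142 0.9102
    outer loop
      vertex 0.000 0.000 9.818
      vertex 10.650 0.000 9.818
      vertex 10.650 21.574 0.000
    endloop
  endfacet
  facet normal 0.0000 0.4142 0.9102
    outer loop
      vertex 0.000 0.000 9.818
      vertex 10.650 21.574 0.000
      vertex 0.000 21.574 0.000
    endloop
  endfacet
  facet normal -1.0000 0.0000 0.0000
    outer loop
      vertex 0.000 0.000 9.818
      vertex 0.000 21.574 0.000
      vertex 0.000 0.000 0.000
    endloop
  endfacet
  facet normal 1.0000 0.0000 0.0000
    outer loop
      vertex 10.650 0.000 0.000
      vertex 10.650 21.574 0.000
      vertex 10.650 0.000 9.818
    endloop
  endfacet
endsolid part

The G0 Z moves step by Δz≈1.227 mm. The G1 loops shrink linearly with z, so the solid tapers from its base footprint up to z≈9.82. Closing with a flat bottom cap and the tapered top and triangulating gives 8 facets — a wedge (ramp): 10.7 × 21.6 mm base, rising to 9.82 mm along the y=0 edge and sloping linearly to z=0 at y=21.6.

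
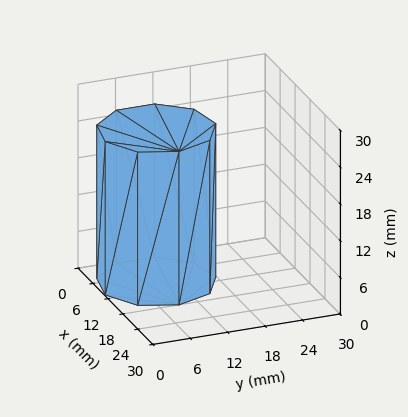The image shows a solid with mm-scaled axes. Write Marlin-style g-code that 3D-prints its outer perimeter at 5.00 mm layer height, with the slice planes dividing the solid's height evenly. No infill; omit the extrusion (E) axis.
Reading the render: the shape is a regular 9-sided prism (a cylinder approximated with 9 flat sides), circumscribed radius ≈ 9 mm, height ≈ 25 mm (dimensions read to the nearest mm from the axis ticks). For the g-code, the solid's height is divided into equal slices at the stated Δz and each level perimeter traced with G1 moves after a G0 lift.

; perimeter-only toolpath
G21 ; units = mm
G90 ; absolute positioning
G28 ; home
; layer 1
G0 Z5.00
G0 X18.00 Y9.00
G1 X15.89 Y14.79
G1 X10.56 Y17.86
G1 X4.50 Y16.79
G1 X0.54 Y12.08
G1 X0.54 Y5.92
G1 X4.50 Y1.21
G1 X10.56 Y0.14
G1 X15.89 Y3.21
G1 X18.00 Y9.00
; layer 2
G0 Z10.00
G0 X18.00 Y9.00
G1 X15.89 Y14.79
G1 X10.56 Y17.86
G1 X4.50 Y16.79
G1 X0.54 Y12.08
G1 X0.54 Y5.92
G1 X4.50 Y1.21
G1 X10.56 Y0.14
G1 X15.89 Y3.21
G1 X18.00 Y9.00
; layer 3
G0 Z15.00
G0 X18.00 Y9.00
G1 X15.89 Y14.79
G1 X10.56 Y17.86
G1 X4.50 Y16.79
G1 X0.54 Y12.08
G1 X0.54 Y5.92
G1 X4.50 Y1.21
G1 X10.56 Y0.14
G1 X15.89 Y3.21
G1 X18.00 Y9.00
; layer 4
G0 Z20.00
G0 X18.00 Y9.00
G1 X15.89 Y14.79
G1 X10.56 Y17.86
G1 X4.50 Y16.79
G1 X0.54 Y12.08
G1 X0.54 Y5.92
G1 X4.50 Y1.21
G1 X10.56 Y0.14
G1 X15.89 Y3.21
G1 X18.00 Y9.00
; layer 5
G0 Z25.00
G0 X18.00 Y9.00
G1 X15.89 Y14.79
G1 X10.56 Y17.86
G1 X4.50 Y16.79
G1 X0.54 Y12.08
G1 X0.54 Y5.92
G1 X4.50 Y1.21
G1 X10.56 Y0.14
G1 X15.89 Y3.21
G1 X18.00 Y9.00
M2 ; end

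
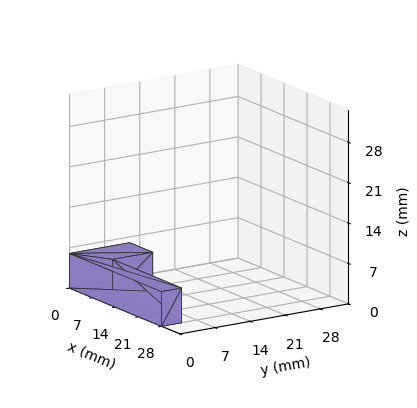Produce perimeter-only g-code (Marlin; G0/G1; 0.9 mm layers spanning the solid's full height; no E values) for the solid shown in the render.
Reading the render: the shape is an L-shaped prism: outer 28 × 12 mm, arm thicknesses ≈ 4 mm (horizontal) and 7 mm (vertical), extruded 6 mm in z (dimensions read to the nearest mm from the axis ticks). For the g-code, the solid's height is divided into equal slices at the stated Δz and each level perimeter traced with G1 moves after a G0 lift.

; perimeter-only toolpath
G21 ; units = mm
G90 ; absolute positioning
G28 ; home
; layer 1
G0 Z0.9
G0 X0.0 Y0.0
G1 X28.0 Y0.0
G1 X28.0 Y4.0
G1 X7.0 Y4.0
G1 X7.0 Y12.0
G1 X0.0 Y12.0
G1 X0.0 Y0.0
; layer 2
G0 Z1.7
G0 X0.0 Y0.0
G1 X28.0 Y0.0
G1 X28.0 Y4.0
G1 X7.0 Y4.0
G1 X7.0 Y12.0
G1 X0.0 Y12.0
G1 X0.0 Y0.0
; layer 3
G0 Z2.6
G0 X0.0 Y0.0
G1 X28.0 Y0.0
G1 X28.0 Y4.0
G1 X7.0 Y4.0
G1 X7.0 Y12.0
G1 X0.0 Y12.0
G1 X0.0 Y0.0
; layer 4
G0 Z3.4
G0 X0.0 Y0.0
G1 X28.0 Y0.0
G1 X28.0 Y4.0
G1 X7.0 Y4.0
G1 X7.0 Y12.0
G1 X0.0 Y12.0
G1 X0.0 Y0.0
; layer 5
G0 Z4.3
G0 X0.0 Y0.0
G1 X28.0 Y0.0
G1 X28.0 Y4.0
G1 X7.0 Y4.0
G1 X7.0 Y12.0
G1 X0.0 Y12.0
G1 X0.0 Y0.0
; layer 6
G0 Z5.1
G0 X0.0 Y0.0
G1 X28.0 Y0.0
G1 X28.0 Y4.0
G1 X7.0 Y4.0
G1 X7.0 Y12.0
G1 X0.0 Y12.0
G1 X0.0 Y0.0
; layer 7
G0 Z6.0
G0 X0.0 Y0.0
G1 X28.0 Y0.0
G1 X28.0 Y4.0
G1 X7.0 Y4.0
G1 X7.0 Y12.0
G1 X0.0 Y12.0
G1 X0.0 Y0.0
M2 ; end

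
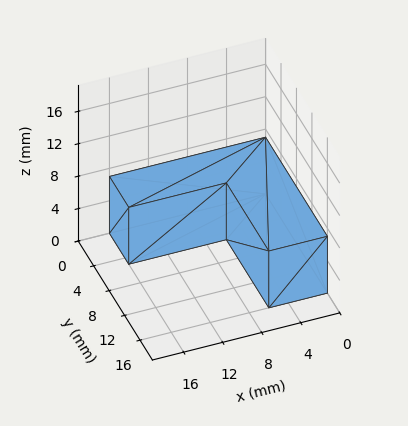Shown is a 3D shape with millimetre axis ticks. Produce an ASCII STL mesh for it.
Reading the render: the shape is an L-shaped prism: outer 16 × 16 mm, arm thicknesses ≈ 5 mm (horizontal) and 6 mm (vertical), extruded 7 mm in z (dimensions read to the nearest mm from the axis ticks). For the STL, each face is triangulated and given an outward normal.

solid part
  facet normal 0.0000 0.0000 -1.0000
    outer loop
      vertex 16.00 5.00 0.00
      vertex 16.00 0.00 0.00
      vertex 0.00 0.00 0.00
    endloop
  endfacet
  facet normal 0.0000 0.0000 -1.0000
    outer loop
      vertex 6.00 5.00 0.00
      vertex 16.00 5.00 0.00
      vertex 0.00 0.00 0.00
    endloop
  endfacet
  facet normal 0.0000 0.0000 -1.0000
    outer loop
      vertex 6.00 16.00 0.00
      vertex 6.00 5.00 0.00
      vertex 0.00 0.00 0.00
    endloop
  endfacet
  facet normal 0.0000 0.0000 -1.0000
    outer loop
      vertex 0.00 16.00 0.00
      vertex 6.00 16.00 0.00
      vertex 0.00 0.00 0.00
    endloop
  endfacet
  facet normal 0.0000 0.0000 1.0000
    outer loop
      vertex 0.00 0.00 7.00
      vertex 16.00 0.00 7.00
      vertex 16.00 5.00 7.00
    endloop
  endfacet
  facet normal 0.0000 0.0000 1.0000
    outer loop
      vertex 0.00 0.00 7.00
      vertex 16.00 5.00 7.00
      vertex 6.00 5.00 7.00
    endloop
  endfacet
  facet normal 0.0000 0.0000 1.0000
    outer loop
      vertex 0.00 0.00 7.00
      vertex 6.00 5.00 7.00
      vertex 6.00 16.00 7.00
    endloop
  endfacet
  facet normal 0.0000 0.0000 1.0000
    outer loop
      vertex 0.00 0.00 7.00
      vertex 6.00 16.00 7.00
      vertex 0.00 16.00 7.00
    endloop
  endfacet
  facet normal 0.0000 -1.0000 0.0000
    outer loop
      vertex 0.00 0.00 0.00
      vertex 16.00 0.00 0.00
      vertex 16.00 0.00 7.00
    endloop
  endfacet
  facet normal 0.0000 -1.0000 0.0000
    outer loop
      vertex 0.00 0.00 0.00
      vertex 16.00 0.00 7.00
      vertex 0.00 0.00 7.00
    endloop
  endfacet
  facet normal 1.0000 0.0000 0.0000
    outer loop
      vertex 16.00 0.00 0.00
      vertex 16.00 5.00 0.00
      vertex 16.00 5.00 7.00
    endloop
  endfacet
  facet normal 1.0000 0.0000 0.0000
    outer loop
      vertex 16.00 0.00 0.00
      vertex 16.00 5.00 7.00
      vertex 16.00 0.00 7.00
    endloop
  endfacet
  facet normal 0.0000 1.0000 0.0000
    outer loop
      vertex 16.00 5.00 0.00
      vertex 6.00 5.00 0.00
      vertex 6.00 5.00 7.00
    endloop
  endfacet
  facet normal 0.0000 1.0000 0.0000
    outer loop
      vertex 16.00 5.00 0.00
      vertex 6.00 5.00 7.00
      vertex 16.00 5.00 7.00
    endloop
  endfacet
  facet normal 1.0000 0.0000 0.0000
    outer loop
      vertex 6.00 5.00 0.00
      vertex 6.00 16.00 0.00
      vertex 6.00 16.00 7.00
    endloop
  endfacet
  facet normal 1.0000 0.0000 0.0000
    outer loop
      vertex 6.00 5.00 0.00
      vertex 6.00 16.00 7.00
      vertex 6.00 5.00 7.00
    endloop
  endfacet
  facet normal 0.0000 1.0000 0.0000
    outer loop
      vertex 6.00 16.00 0.00
      vertex 0.00 16.00 0.00
      vertex 0.00 16.00 7.00
    endloop
  endfacet
  facet normal 0.0000 1.0000 0.0000
    outer loop
      vertex 6.00 16.00 0.00
      vertex 0.00 16.00 7.00
      vertex 6.00 16.00 7.00
    endloop
  endfacet
  facet normal -1.0000 0.0000 0.0000
    outer loop
      vertex 0.00 16.00 0.00
      vertex 0.00 0.00 0.00
      vertex 0.00 0.00 7.00
    endloop
  endfacet
  facet normal -1.0000 0.0000 0.0000
    outer loop
      vertex 0.00 16.00 0.00
      vertex 0.00 0.00 7.00
      vertex 0.00 16.00 7.00
    endloop
  endfacet
endsolid part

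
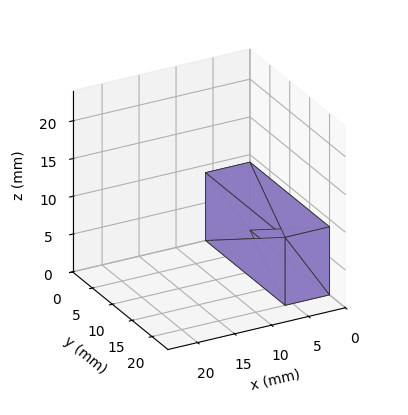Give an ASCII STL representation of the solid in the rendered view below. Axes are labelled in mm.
Reading the render: the shape is a rectangular box, roughly 6 × 20 mm footprint and 9 mm tall (dimensions read to the nearest mm from the axis ticks). For the STL, each face is triangulated and given an outward normal.

solid part
  facet normal 0.0000 0.0000 -1.0000
    outer loop
      vertex 6.00 20.00 0.00
      vertex 6.00 0.00 0.00
      vertex 0.00 0.00 0.00
    endloop
  endfacet
  facet normal 0.0000 0.0000 -1.0000
    outer loop
      vertex 0.00 20.00 0.00
      vertex 6.00 20.00 0.00
      vertex 0.00 0.00 0.00
    endloop
  endfacet
  facet normal 0.0000 0.0000 1.0000
    outer loop
      vertex 0.00 0.00 9.00
      vertex 6.00 0.00 9.00
      vertex 6.00 20.00 9.00
    endloop
  endfacet
  facet normal 0.0000 0.0000 1.0000
    outer loop
      vertex 0.00 0.00 9.00
      vertex 6.00 20.00 9.00
      vertex 0.00 20.00 9.00
    endloop
  endfacet
  facet normal 0.0000 -1.0000 0.0000
    outer loop
      vertex 0.00 0.00 0.00
      vertex 6.00 0.00 0.00
      vertex 6.00 0.00 9.00
    endloop
  endfacet
  facet normal 0.0000 -1.0000 0.0000
    outer loop
      vertex 0.00 0.00 0.00
      vertex 6.00 0.00 9.00
      vertex 0.00 0.00 9.00
    endloop
  endfacet
  facet normal 0.0000 1.0000 0.0000
    outer loop
      vertex 6.00 20.00 9.00
      vertex 6.00 20.00 0.00
      vertex 0.00 20.00 0.00
    endloop
  endfacet
  facet normal 0.0000 1.0000 0.0000
    outer loop
      vertex 0.00 20.00 9.00
      vertex 6.00 20.00 9.00
      vertex 0.00 20.00 0.00
    endloop
  endfacet
  facet normal -1.0000 0.0000 0.0000
    outer loop
      vertex 0.00 20.00 9.00
      vertex 0.00 20.00 0.00
      vertex 0.00 0.00 0.00
    endloop
  endfacet
  facet normal -1.0000 0.0000 0.0000
    outer loop
      vertex 0.00 0.00 9.00
      vertex 0.00 20.00 9.00
      vertex 0.00 0.00 0.00
    endloop
  endfacet
  facet normal 1.0000 0.0000 0.0000
    outer loop
      vertex 6.00 0.00 0.00
      vertex 6.00 20.00 0.00
      vertex 6.00 20.00 9.00
    endloop
  endfacet
  facet normal 1.0000 0.0000 0.0000
    outer loop
      vertex 6.00 0.00 0.00
      vertex 6.00 20.00 9.00
      vertex 6.00 0.00 9.00
    endloop
  endfacet
endsolid part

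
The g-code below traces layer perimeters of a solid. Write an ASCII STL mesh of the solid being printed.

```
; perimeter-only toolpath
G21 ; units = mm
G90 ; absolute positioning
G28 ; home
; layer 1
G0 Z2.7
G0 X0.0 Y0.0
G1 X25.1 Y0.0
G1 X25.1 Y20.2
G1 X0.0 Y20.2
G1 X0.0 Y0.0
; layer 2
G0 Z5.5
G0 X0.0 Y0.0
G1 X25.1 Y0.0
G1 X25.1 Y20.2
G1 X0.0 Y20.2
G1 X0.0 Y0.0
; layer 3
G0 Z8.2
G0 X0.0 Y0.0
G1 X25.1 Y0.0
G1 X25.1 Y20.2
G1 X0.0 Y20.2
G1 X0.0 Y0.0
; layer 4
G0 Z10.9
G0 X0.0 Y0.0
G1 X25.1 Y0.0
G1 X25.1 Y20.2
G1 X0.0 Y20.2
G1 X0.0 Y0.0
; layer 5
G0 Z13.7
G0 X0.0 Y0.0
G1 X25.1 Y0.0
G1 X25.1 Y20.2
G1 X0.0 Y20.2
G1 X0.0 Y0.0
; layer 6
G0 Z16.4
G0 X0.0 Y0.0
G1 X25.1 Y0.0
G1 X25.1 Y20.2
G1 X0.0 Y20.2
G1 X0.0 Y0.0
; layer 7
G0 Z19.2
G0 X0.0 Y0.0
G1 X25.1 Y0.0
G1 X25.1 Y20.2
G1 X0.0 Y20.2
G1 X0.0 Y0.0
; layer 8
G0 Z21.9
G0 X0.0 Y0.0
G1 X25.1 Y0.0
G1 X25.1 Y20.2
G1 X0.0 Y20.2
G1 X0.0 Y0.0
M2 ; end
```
solid part
  facet normal 0.0000 0.0000 -1.0000
    outer loop
      vertex 25.1 20.2 0.0
      vertex 25.1 0.0 0.0
      vertex 0.0 0.0 0.0
    endloop
  endfacet
  facet normal 0.0000 0.0000 -1.0000
    outer loop
      vertex 0.0 20.2 0.0
      vertex 25.1 20.2 0.0
      vertex 0.0 0.0 0.0
    endloop
  endfacet
  facet normal 0.0000 0.0000 1.0000
    outer loop
      vertex 0.0 0.0 21.9
      vertex 25.1 0.0 21.9
      vertex 25.1 20.2 21.9
    endloop
  endfacet
  facet normal 0.0000 0.0000 1.0000
    outer loop
      vertex 0.0 0.0 21.9
      vertex 25.1 20.2 21.9
      vertex 0.0 20.2 21.9
    endloop
  endfacet
  facet normal 0.0000 -1.0000 0.0000
    outer loop
      vertex 0.0 0.0 0.0
      vertex 25.1 0.0 0.0
      vertex 25.1 0.0 21.9
    endloop
  endfacet
  facet normal 0.0000 -1.0000 0.0000
    outer loop
      vertex 0.0 0.0 0.0
      vertex 25.1 0.0 21.9
      vertex 0.0 0.0 21.9
    endloop
  endfacet
  facet normal 0.0000 1.0000 0.0000
    outer loop
      vertex 25.1 20.2 21.9
      vertex 25.1 20.2 0.0
      vertex 0.0 20.2 0.0
    endloop
  endfacet
  facet normal 0.0000 1.0000 0.0000
    outer loop
      vertex 0.0 20.2 21.9
      vertex 25.1 20.2 21.9
      vertex 0.0 20.2 0.0
    endloop
  endfacet
  facet normal -1.0000 0.0000 0.0000
    outer loop
      vertex 0.0 20.2 21.9
      vertex 0.0 20.2 0.0
      vertex 0.0 0.0 0.0
    endloop
  endfacet
  facet normal -1.0000 0.0000 0.0000
    outer loop
      vertex 0.0 0.0 21.9
      vertex 0.0 20.2 21.9
      vertex 0.0 0.0 0.0
    endloop
  endfacet
  facet normal 1.0000 0.0000 0.0000
    outer loop
      vertex 25.1 0.0 0.0
      vertex 25.1 20.2 0.0
      vertex 25.1 20.2 21.9
    endloop
  endfacet
  facet normal 1.0000 0.0000 0.0000
    outer loop
      vertex 25.1 0.0 0.0
      vertex 25.1 20.2 21.9
      vertex 25.1 0.0 21.9
    endloop
  endfacet
endsolid part

The G0 Z moves step by Δz≈2.7 mm. Every layer's G1 loop is the same polygon, so the solid is a straight extrusion of it from z=0 to z≈21.9. Closing with flat bottom and top caps and triangulating gives 12 facets — a rectangular box, roughly 25.1 × 20.2 mm footprint and 21.9 mm tall.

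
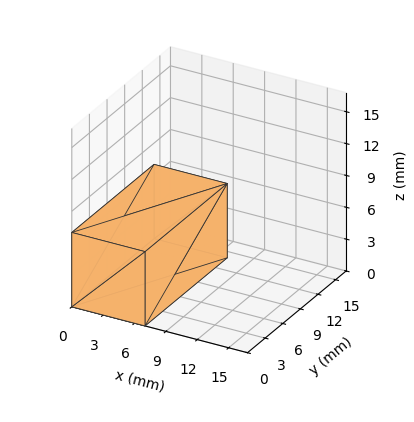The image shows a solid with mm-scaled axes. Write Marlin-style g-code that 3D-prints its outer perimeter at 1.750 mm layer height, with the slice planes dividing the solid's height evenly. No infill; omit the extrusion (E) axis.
Reading the render: the shape is a rectangular box, roughly 7 × 14 mm footprint and 7 mm tall (dimensions read to the nearest mm from the axis ticks). For the g-code, the solid's height is divided into equal slices at the stated Δz and each level perimeter traced with G1 moves after a G0 lift.

; perimeter-only toolpath
G21 ; units = mm
G90 ; absolute positioning
G28 ; home
; layer 1
G0 Z1.750
G0 X0.000 Y0.000
G1 X7.000 Y0.000
G1 X7.000 Y14.000
G1 X0.000 Y14.000
G1 X0.000 Y0.000
; layer 2
G0 Z3.500
G0 X0.000 Y0.000
G1 X7.000 Y0.000
G1 X7.000 Y14.000
G1 X0.000 Y14.000
G1 X0.000 Y0.000
; layer 3
G0 Z5.250
G0 X0.000 Y0.000
G1 X7.000 Y0.000
G1 X7.000 Y14.000
G1 X0.000 Y14.000
G1 X0.000 Y0.000
; layer 4
G0 Z7.000
G0 X0.000 Y0.000
G1 X7.000 Y0.000
G1 X7.000 Y14.000
G1 X0.000 Y14.000
G1 X0.000 Y0.000
M2 ; end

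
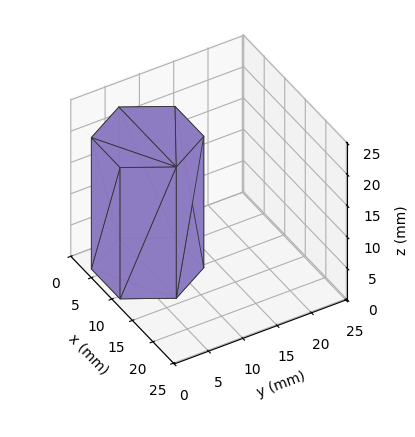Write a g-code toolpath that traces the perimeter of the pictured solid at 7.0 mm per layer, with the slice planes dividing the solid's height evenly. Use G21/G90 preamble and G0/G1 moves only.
Reading the render: the shape is a regular 6-sided prism (a cylinder approximated with 6 flat sides), circumscribed radius ≈ 7 mm, height ≈ 21 mm (dimensions read to the nearest mm from the axis ticks). For the g-code, the solid's height is divided into equal slices at the stated Δz and each level perimeter traced with G1 moves after a G0 lift.

; perimeter-only toolpath
G21 ; units = mm
G90 ; absolute positioning
G28 ; home
; layer 1
G0 Z7.0
G0 X14.0 Y7.0
G1 X10.5 Y13.1
G1 X3.5 Y13.1
G1 X0.0 Y7.0
G1 X3.5 Y0.9
G1 X10.5 Y0.9
G1 X14.0 Y7.0
; layer 2
G0 Z14.0
G0 X14.0 Y7.0
G1 X10.5 Y13.1
G1 X3.5 Y13.1
G1 X0.0 Y7.0
G1 X3.5 Y0.9
G1 X10.5 Y0.9
G1 X14.0 Y7.0
; layer 3
G0 Z21.0
G0 X14.0 Y7.0
G1 X10.5 Y13.1
G1 X3.5 Y13.1
G1 X0.0 Y7.0
G1 X3.5 Y0.9
G1 X10.5 Y0.9
G1 X14.0 Y7.0
M2 ; end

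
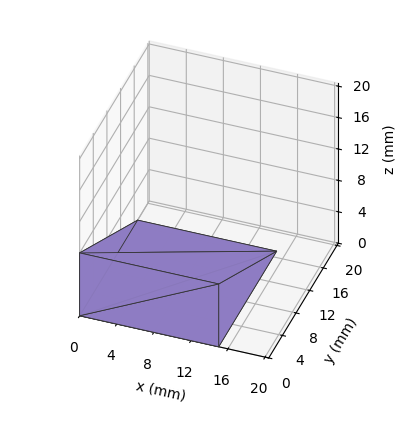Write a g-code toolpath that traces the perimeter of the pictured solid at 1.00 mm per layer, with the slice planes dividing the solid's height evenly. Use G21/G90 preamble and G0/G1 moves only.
Reading the render: the shape is a wedge (ramp): 15 × 17 mm base, rising to 8 mm along the y=0 edge and sloping linearly to z=0 at y=17 (dimensions read to the nearest mm from the axis ticks). For the g-code, the solid's height is divided into equal slices at the stated Δz and each level perimeter traced with G1 moves after a G0 lift.

; perimeter-only toolpath
G21 ; units = mm
G90 ; absolute positioning
G28 ; home
; layer 1
G0 Z1.00
G0 X0.00 Y0.00
G1 X15.00 Y0.00
G1 X15.00 Y14.88
G1 X0.00 Y14.88
G1 X0.00 Y0.00
; layer 2
G0 Z2.00
G0 X0.00 Y0.00
G1 X15.00 Y0.00
G1 X15.00 Y12.75
G1 X0.00 Y12.75
G1 X0.00 Y0.00
; layer 3
G0 Z3.00
G0 X0.00 Y0.00
G1 X15.00 Y0.00
G1 X15.00 Y10.62
G1 X0.00 Y10.62
G1 X0.00 Y0.00
; layer 4
G0 Z4.00
G0 X0.00 Y0.00
G1 X15.00 Y0.00
G1 X15.00 Y8.50
G1 X0.00 Y8.50
G1 X0.00 Y0.00
; layer 5
G0 Z5.00
G0 X0.00 Y0.00
G1 X15.00 Y0.00
G1 X15.00 Y6.38
G1 X0.00 Y6.38
G1 X0.00 Y0.00
; layer 6
G0 Z6.00
G0 X0.00 Y0.00
G1 X15.00 Y0.00
G1 X15.00 Y4.25
G1 X0.00 Y4.25
G1 X0.00 Y0.00
; layer 7
G0 Z7.00
G0 X0.00 Y0.00
G1 X15.00 Y0.00
G1 X15.00 Y2.12
G1 X0.00 Y2.12
G1 X0.00 Y0.00
M2 ; end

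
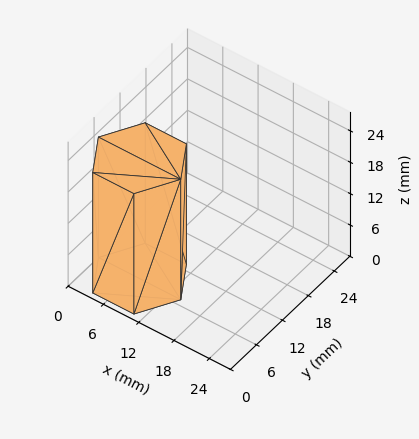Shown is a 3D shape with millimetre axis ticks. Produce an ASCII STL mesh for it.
Reading the render: the shape is a regular 6-sided prism (a cylinder approximated with 6 flat sides), circumscribed radius ≈ 7 mm, height ≈ 23 mm (dimensions read to the nearest mm from the axis ticks). For the STL, each face is triangulated and given an outward normal.

solid part
  facet normal 0.0000 0.0000 -1.0000
    outer loop
      vertex 3.500 13.062 0.000
      vertex 10.500 13.062 0.000
      vertex 14.000 7.000 0.000
    endloop
  endfacet
  facet normal 0.0000 0.0000 -1.0000
    outer loop
      vertex 0.000 7.000 0.000
      vertex 3.500 13.062 0.000
      vertex 14.000 7.000 0.000
    endloop
  endfacet
  facet normal 0.0000 0.0000 -1.0000
    outer loop
      vertex 3.500 0.938 0.000
      vertex 0.000 7.000 0.000
      vertex 14.000 7.000 0.000
    endloop
  endfacet
  facet normal 0.0000 0.0000 -1.0000
    outer loop
      vertex 10.500 0.938 0.000
      vertex 3.500 0.938 0.000
      vertex 14.000 7.000 0.000
    endloop
  endfacet
  facet normal 0.0000 0.0000 1.0000
    outer loop
      vertex 14.000 7.000 23.000
      vertex 10.500 13.062 23.000
      vertex 3.500 13.062 23.000
    endloop
  endfacet
  facet normal 0.0000 0.0000 1.0000
    outer loop
      vertex 14.000 7.000 23.000
      vertex 3.500 13.062 23.000
      vertex 0.000 7.000 23.000
    endloop
  endfacet
  facet normal 0.0000 0.0000 1.0000
    outer loop
      vertex 14.000 7.000 23.000
      vertex 0.000 7.000 23.000
      vertex 3.500 0.938 23.000
    endloop
  endfacet
  facet normal 0.0000 0.0000 1.0000
    outer loop
      vertex 14.000 7.000 23.000
      vertex 3.500 0.938 23.000
      vertex 10.500 0.938 23.000
    endloop
  endfacet
  facet normal 0.8660 0.5000 0.0000
    outer loop
      vertex 14.000 7.000 0.000
      vertex 10.500 13.062 0.000
      vertex 10.500 13.062 23.000
    endloop
  endfacet
  facet normal 0.8660 0.5000 0.0000
    outer loop
      vertex 14.000 7.000 0.000
      vertex 10.500 13.062 23.000
      vertex 14.000 7.000 23.000
    endloop
  endfacet
  facet normal 0.0000 1.0000 0.0000
    outer loop
      vertex 10.500 13.062 0.000
      vertex 3.500 13.062 0.000
      vertex 3.500 13.062 23.000
    endloop
  endfacet
  facet normal 0.0000 1.0000 0.0000
    outer loop
      vertex 10.500 13.062 0.000
      vertex 3.500 13.062 23.000
      vertex 10.500 13.062 23.000
    endloop
  endfacet
  facet normal -0.8660 0.5000 0.0000
    outer loop
      vertex 3.500 13.062 0.000
      vertex 0.000 7.000 0.000
      vertex 0.000 7.000 23.000
    endloop
  endfacet
  facet normal -0.8660 0.5000 0.0000
    outer loop
      vertex 3.500 13.062 0.000
      vertex 0.000 7.000 23.000
      vertex 3.500 13.062 23.000
    endloop
  endfacet
  facet normal -0.8660 -0.5000 0.0000
    outer loop
      vertex 0.000 7.000 0.000
      vertex 3.500 0.938 0.000
      vertex 3.500 0.938 23.000
    endloop
  endfacet
  facet normal -0.8660 -0.5000 0.0000
    outer loop
      vertex 0.000 7.000 0.000
      vertex 3.500 0.938 23.000
      vertex 0.000 7.000 23.000
    endloop
  endfacet
  facet normal 0.0000 -1.0000 0.0000
    outer loop
      vertex 3.500 0.938 0.000
      vertex 10.500 0.938 0.000
      vertex 10.500 0.938 23.000
    endloop
  endfacet
  facet normal 0.0000 -1.0000 0.0000
    outer loop
      vertex 3.500 0.938 0.000
      vertex 10.500 0.938 23.000
      vertex 3.500 0.938 23.000
    endloop
  endfacet
  facet normal 0.8660 -0.5000 0.0000
    outer loop
      vertex 10.500 0.938 0.000
      vertex 14.000 7.000 0.000
      vertex 14.000 7.000 23.000
    endloop
  endfacet
  facet normal 0.8660 -0.5000 0.0000
    outer loop
      vertex 10.500 0.938 0.000
      vertex 14.000 7.000 23.000
      vertex 10.500 0.938 23.000
    endloop
  endfacet
endsolid part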